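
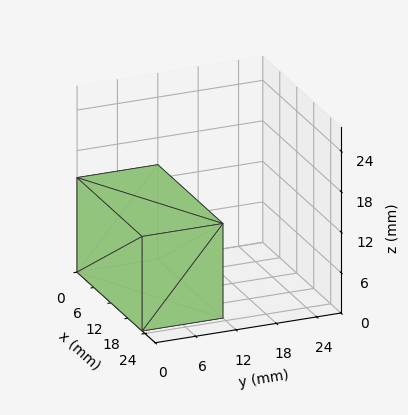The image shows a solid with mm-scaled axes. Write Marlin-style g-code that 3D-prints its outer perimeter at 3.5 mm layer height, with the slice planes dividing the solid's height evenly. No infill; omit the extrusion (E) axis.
Reading the render: the shape is a rectangular box, roughly 23 × 12 mm footprint and 14 mm tall (dimensions read to the nearest mm from the axis ticks). For the g-code, the solid's height is divided into equal slices at the stated Δz and each level perimeter traced with G1 moves after a G0 lift.

; perimeter-only toolpath
G21 ; units = mm
G90 ; absolute positioning
G28 ; home
; layer 1
G0 Z3.5
G0 X0.0 Y0.0
G1 X23.0 Y0.0
G1 X23.0 Y12.0
G1 X0.0 Y12.0
G1 X0.0 Y0.0
; layer 2
G0 Z7.0
G0 X0.0 Y0.0
G1 X23.0 Y0.0
G1 X23.0 Y12.0
G1 X0.0 Y12.0
G1 X0.0 Y0.0
; layer 3
G0 Z10.5
G0 X0.0 Y0.0
G1 X23.0 Y0.0
G1 X23.0 Y12.0
G1 X0.0 Y12.0
G1 X0.0 Y0.0
; layer 4
G0 Z14.0
G0 X0.0 Y0.0
G1 X23.0 Y0.0
G1 X23.0 Y12.0
G1 X0.0 Y12.0
G1 X0.0 Y0.0
M2 ; end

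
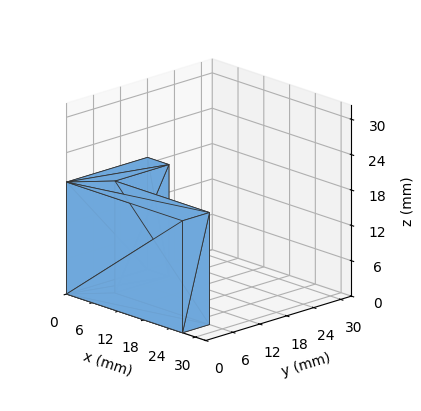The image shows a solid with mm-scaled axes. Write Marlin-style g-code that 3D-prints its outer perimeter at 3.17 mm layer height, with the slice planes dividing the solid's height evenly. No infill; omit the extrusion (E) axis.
Reading the render: the shape is an L-shaped prism: outer 27 × 18 mm, arm thicknesses ≈ 6 mm (horizontal) and 5 mm (vertical), extruded 19 mm in z (dimensions read to the nearest mm from the axis ticks). For the g-code, the solid's height is divided into equal slices at the stated Δz and each level perimeter traced with G1 moves after a G0 lift.

; perimeter-only toolpath
G21 ; units = mm
G90 ; absolute positioning
G28 ; home
; layer 1
G0 Z3.17
G0 X0.00 Y0.00
G1 X27.00 Y0.00
G1 X27.00 Y6.00
G1 X5.00 Y6.00
G1 X5.00 Y18.00
G1 X0.00 Y18.00
G1 X0.00 Y0.00
; layer 2
G0 Z6.33
G0 X0.00 Y0.00
G1 X27.00 Y0.00
G1 X27.00 Y6.00
G1 X5.00 Y6.00
G1 X5.00 Y18.00
G1 X0.00 Y18.00
G1 X0.00 Y0.00
; layer 3
G0 Z9.50
G0 X0.00 Y0.00
G1 X27.00 Y0.00
G1 X27.00 Y6.00
G1 X5.00 Y6.00
G1 X5.00 Y18.00
G1 X0.00 Y18.00
G1 X0.00 Y0.00
; layer 4
G0 Z12.67
G0 X0.00 Y0.00
G1 X27.00 Y0.00
G1 X27.00 Y6.00
G1 X5.00 Y6.00
G1 X5.00 Y18.00
G1 X0.00 Y18.00
G1 X0.00 Y0.00
; layer 5
G0 Z15.83
G0 X0.00 Y0.00
G1 X27.00 Y0.00
G1 X27.00 Y6.00
G1 X5.00 Y6.00
G1 X5.00 Y18.00
G1 X0.00 Y18.00
G1 X0.00 Y0.00
; layer 6
G0 Z19.00
G0 X0.00 Y0.00
G1 X27.00 Y0.00
G1 X27.00 Y6.00
G1 X5.00 Y6.00
G1 X5.00 Y18.00
G1 X0.00 Y18.00
G1 X0.00 Y0.00
M2 ; end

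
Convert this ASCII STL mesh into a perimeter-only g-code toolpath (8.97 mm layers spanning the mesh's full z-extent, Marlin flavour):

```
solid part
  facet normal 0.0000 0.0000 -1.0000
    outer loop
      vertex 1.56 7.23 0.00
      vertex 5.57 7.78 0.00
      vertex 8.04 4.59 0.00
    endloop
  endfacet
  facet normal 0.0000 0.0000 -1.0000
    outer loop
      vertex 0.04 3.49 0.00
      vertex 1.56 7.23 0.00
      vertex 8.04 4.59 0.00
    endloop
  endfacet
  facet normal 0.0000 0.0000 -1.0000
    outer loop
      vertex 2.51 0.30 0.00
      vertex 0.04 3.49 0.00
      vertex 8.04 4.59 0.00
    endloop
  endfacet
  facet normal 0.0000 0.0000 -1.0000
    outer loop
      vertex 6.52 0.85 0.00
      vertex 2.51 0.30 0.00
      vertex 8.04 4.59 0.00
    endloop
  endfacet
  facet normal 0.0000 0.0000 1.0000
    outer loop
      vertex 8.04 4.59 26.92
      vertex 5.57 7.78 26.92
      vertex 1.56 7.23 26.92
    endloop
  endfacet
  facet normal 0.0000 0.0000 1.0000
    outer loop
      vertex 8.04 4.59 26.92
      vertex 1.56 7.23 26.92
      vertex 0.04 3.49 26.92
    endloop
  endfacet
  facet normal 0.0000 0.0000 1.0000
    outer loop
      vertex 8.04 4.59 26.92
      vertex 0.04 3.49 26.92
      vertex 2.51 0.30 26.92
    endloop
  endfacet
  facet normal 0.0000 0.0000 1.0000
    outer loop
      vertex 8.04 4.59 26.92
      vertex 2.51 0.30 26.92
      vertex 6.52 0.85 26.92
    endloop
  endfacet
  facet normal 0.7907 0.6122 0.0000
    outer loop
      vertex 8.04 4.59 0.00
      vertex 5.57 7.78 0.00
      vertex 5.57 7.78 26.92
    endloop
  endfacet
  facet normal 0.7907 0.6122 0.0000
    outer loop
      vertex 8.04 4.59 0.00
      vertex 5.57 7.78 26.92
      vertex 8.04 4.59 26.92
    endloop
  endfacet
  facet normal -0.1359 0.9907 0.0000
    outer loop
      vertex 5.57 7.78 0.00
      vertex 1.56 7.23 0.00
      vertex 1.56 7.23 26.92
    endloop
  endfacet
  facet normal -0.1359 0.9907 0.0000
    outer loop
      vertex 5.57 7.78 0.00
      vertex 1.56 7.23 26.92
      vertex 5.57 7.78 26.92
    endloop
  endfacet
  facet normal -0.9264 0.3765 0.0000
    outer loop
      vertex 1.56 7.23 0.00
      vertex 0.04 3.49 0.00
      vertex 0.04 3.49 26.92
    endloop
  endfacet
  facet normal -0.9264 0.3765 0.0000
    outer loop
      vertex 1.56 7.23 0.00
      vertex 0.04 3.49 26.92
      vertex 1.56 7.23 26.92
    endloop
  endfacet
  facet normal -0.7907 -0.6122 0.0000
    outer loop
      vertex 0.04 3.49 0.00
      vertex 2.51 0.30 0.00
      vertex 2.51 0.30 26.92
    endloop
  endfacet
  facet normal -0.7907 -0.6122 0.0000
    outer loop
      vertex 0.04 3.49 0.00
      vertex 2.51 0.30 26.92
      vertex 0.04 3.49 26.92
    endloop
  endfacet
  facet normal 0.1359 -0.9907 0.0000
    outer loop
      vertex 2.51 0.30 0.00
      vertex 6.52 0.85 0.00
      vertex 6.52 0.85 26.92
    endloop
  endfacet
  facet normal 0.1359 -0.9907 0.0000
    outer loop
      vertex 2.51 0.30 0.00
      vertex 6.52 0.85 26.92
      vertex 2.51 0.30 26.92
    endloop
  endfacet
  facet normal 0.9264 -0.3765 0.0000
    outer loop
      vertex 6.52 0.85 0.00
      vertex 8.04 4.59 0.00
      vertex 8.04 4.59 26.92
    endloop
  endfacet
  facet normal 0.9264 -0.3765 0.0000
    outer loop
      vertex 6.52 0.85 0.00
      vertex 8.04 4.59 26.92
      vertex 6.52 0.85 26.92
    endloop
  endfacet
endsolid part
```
; perimeter-only toolpath
G21 ; units = mm
G90 ; absolute positioning
G28 ; home
; layer 1
G0 Z8.97
G0 X8.04 Y4.59
G1 X5.57 Y7.78
G1 X1.56 Y7.23
G1 X0.04 Y3.49
G1 X2.51 Y0.30
G1 X6.52 Y0.85
G1 X8.04 Y4.59
; layer 2
G0 Z17.95
G0 X8.04 Y4.59
G1 X5.57 Y7.78
G1 X1.56 Y7.23
G1 X0.04 Y3.49
G1 X2.51 Y0.30
G1 X6.52 Y0.85
G1 X8.04 Y4.59
; layer 3
G0 Z26.92
G0 X8.04 Y4.59
G1 X5.57 Y7.78
G1 X1.56 Y7.23
G1 X0.04 Y3.49
G1 X2.51 Y0.30
G1 X6.52 Y0.85
G1 X8.04 Y4.59
M2 ; end

The solid is a regular 6-sided prism (a cylinder approximated with 6 flat sides), circumscribed radius ≈ 4.04 mm, height ≈ 26.9 mm. Slicing at Δz = 8.97 mm — 3 equal slices spanning the solid's height, so layer i sits at z = i·h/3 — gives 3 non-empty perimeters. Each is a 6-segment closed polygon; G0 lifts to the layer z and rapids to the start vertex, then G1 traces the edges.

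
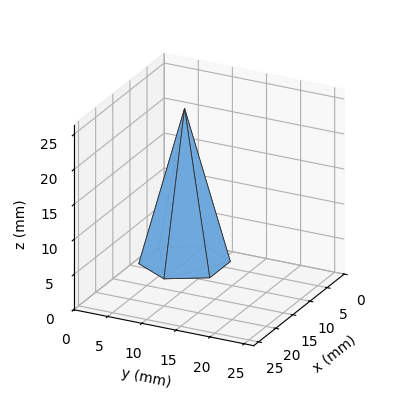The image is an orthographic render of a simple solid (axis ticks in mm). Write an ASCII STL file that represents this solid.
Reading the render: the shape is a regular 6-sided pyramid, base circumscribed radius ≈ 6 mm, apex at z ≈ 22 mm (dimensions read to the nearest mm from the axis ticks). For the STL, each face is triangulated and given an outward normal.

solid part
  facet normal 0.0000 0.0000 -1.0000
    outer loop
      vertex 3.00 11.20 0.00
      vertex 9.00 11.20 0.00
      vertex 12.00 6.00 0.00
    endloop
  endfacet
  facet normal 0.0000 0.0000 -1.0000
    outer loop
      vertex 0.00 6.00 0.00
      vertex 3.00 11.20 0.00
      vertex 12.00 6.00 0.00
    endloop
  endfacet
  facet normal 0.0000 0.0000 -1.0000
    outer loop
      vertex 3.00 0.80 0.00
      vertex 0.00 6.00 0.00
      vertex 12.00 6.00 0.00
    endloop
  endfacet
  facet normal 0.0000 0.0000 -1.0000
    outer loop
      vertex 9.00 0.80 0.00
      vertex 3.00 0.80 0.00
      vertex 12.00 6.00 0.00
    endloop
  endfacet
  facet normal 0.8430 0.4863 0.2299
    outer loop
      vertex 12.00 6.00 0.00
      vertex 9.00 11.20 0.00
      vertex 6.00 6.00 22.00
    endloop
  endfacet
  facet normal 0.0000 0.9732 0.2300
    outer loop
      vertex 9.00 11.20 0.00
      vertex 3.00 11.20 0.00
      vertex 6.00 6.00 22.00
    endloop
  endfacet
  facet normal -0.8430 0.4863 0.2299
    outer loop
      vertex 3.00 11.20 0.00
      vertex 0.00 6.00 0.00
      vertex 6.00 6.00 22.00
    endloop
  endfacet
  facet normal -0.8430 -0.4863 0.2299
    outer loop
      vertex 0.00 6.00 0.00
      vertex 3.00 0.80 0.00
      vertex 6.00 6.00 22.00
    endloop
  endfacet
  facet normal 0.0000 -0.9732 0.2300
    outer loop
      vertex 3.00 0.80 0.00
      vertex 9.00 0.80 0.00
      vertex 6.00 6.00 22.00
    endloop
  endfacet
  facet normal 0.8430 -0.4863 0.2299
    outer loop
      vertex 9.00 0.80 0.00
      vertex 12.00 6.00 0.00
      vertex 6.00 6.00 22.00
    endloop
  endfacet
endsolid part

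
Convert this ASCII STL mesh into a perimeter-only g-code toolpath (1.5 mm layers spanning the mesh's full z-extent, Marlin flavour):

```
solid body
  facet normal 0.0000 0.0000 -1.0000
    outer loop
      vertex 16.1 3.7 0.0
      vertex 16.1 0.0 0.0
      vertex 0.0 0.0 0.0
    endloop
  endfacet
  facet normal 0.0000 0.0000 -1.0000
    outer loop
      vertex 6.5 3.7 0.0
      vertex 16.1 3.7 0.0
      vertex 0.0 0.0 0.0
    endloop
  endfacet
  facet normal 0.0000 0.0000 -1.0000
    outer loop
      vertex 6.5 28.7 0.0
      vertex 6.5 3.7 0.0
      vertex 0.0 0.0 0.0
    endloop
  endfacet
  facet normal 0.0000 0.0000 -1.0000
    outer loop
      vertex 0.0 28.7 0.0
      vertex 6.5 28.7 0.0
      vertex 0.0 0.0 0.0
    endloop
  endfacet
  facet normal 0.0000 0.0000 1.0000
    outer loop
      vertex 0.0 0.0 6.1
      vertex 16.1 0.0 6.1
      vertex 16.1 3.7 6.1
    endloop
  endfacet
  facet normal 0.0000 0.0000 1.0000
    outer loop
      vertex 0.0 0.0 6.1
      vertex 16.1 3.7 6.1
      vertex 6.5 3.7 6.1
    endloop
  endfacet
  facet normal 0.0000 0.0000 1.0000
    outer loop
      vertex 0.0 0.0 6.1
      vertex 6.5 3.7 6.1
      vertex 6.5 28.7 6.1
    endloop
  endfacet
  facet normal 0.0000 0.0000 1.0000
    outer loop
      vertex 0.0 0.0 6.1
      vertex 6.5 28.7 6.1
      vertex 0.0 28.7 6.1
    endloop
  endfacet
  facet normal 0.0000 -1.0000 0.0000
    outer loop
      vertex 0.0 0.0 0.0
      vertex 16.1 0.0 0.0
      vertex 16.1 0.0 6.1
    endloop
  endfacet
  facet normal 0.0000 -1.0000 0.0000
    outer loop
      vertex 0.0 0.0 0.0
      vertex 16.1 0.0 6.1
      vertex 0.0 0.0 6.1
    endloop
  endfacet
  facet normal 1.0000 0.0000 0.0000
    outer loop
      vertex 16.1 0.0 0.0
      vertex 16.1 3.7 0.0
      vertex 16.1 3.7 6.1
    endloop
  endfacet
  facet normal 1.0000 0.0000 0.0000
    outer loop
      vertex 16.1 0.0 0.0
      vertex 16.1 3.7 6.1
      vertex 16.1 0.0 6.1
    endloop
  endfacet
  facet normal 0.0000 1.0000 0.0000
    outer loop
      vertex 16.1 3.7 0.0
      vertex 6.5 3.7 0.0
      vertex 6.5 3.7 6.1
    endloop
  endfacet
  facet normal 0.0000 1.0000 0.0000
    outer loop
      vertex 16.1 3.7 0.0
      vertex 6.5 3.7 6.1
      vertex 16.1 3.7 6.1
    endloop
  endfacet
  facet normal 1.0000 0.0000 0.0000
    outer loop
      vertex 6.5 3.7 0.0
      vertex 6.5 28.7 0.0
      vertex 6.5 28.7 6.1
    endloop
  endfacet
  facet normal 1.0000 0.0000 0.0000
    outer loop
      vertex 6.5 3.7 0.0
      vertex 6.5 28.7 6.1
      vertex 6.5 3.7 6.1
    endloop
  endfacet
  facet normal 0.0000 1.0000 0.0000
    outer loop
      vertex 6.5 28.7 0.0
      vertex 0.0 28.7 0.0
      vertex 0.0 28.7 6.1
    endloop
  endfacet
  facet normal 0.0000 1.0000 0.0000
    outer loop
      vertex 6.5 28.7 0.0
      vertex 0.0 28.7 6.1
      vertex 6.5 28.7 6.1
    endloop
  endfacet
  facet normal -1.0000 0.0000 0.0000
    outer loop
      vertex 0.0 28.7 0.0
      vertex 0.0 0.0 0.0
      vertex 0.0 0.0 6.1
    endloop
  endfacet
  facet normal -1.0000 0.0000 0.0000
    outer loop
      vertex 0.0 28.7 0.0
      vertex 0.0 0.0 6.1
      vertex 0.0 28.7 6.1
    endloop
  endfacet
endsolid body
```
; perimeter-only toolpath
G21 ; units = mm
G90 ; absolute positioning
G28 ; home
; layer 1
G0 Z1.5
G0 X0.0 Y0.0
G1 X16.1 Y0.0
G1 X16.1 Y3.7
G1 X6.5 Y3.7
G1 X6.5 Y28.7
G1 X0.0 Y28.7
G1 X0.0 Y0.0
; layer 2
G0 Z3.0
G0 X0.0 Y0.0
G1 X16.1 Y0.0
G1 X16.1 Y3.7
G1 X6.5 Y3.7
G1 X6.5 Y28.7
G1 X0.0 Y28.7
G1 X0.0 Y0.0
; layer 3
G0 Z4.6
G0 X0.0 Y0.0
G1 X16.1 Y0.0
G1 X16.1 Y3.7
G1 X6.5 Y3.7
G1 X6.5 Y28.7
G1 X0.0 Y28.7
G1 X0.0 Y0.0
; layer 4
G0 Z6.1
G0 X0.0 Y0.0
G1 X16.1 Y0.0
G1 X16.1 Y3.7
G1 X6.5 Y3.7
G1 X6.5 Y28.7
G1 X0.0 Y28.7
G1 X0.0 Y0.0
M2 ; end

The solid is an L-shaped prism: outer 16.1 × 28.7 mm, arm thicknesses ≈ 3.7 mm (horizontal) and 6.5 mm (vertical), extruded 6.1 mm in z. Slicing at Δz = 1.5 mm — 4 equal slices spanning the solid's height, so layer i sits at z = i·h/4 — gives 4 non-empty perimeters. Each is a 6-segment closed polygon; G0 lifts to the layer z and rapids to the start vertex, then G1 traces the edges.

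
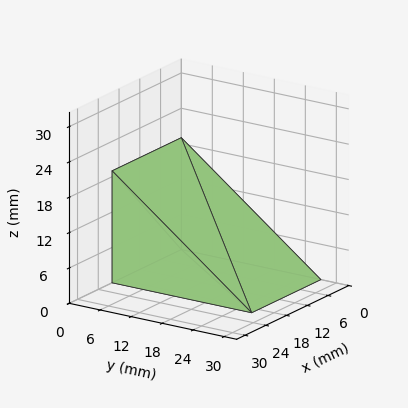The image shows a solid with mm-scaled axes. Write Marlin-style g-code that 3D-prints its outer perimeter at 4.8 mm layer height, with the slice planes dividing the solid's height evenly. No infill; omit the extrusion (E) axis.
Reading the render: the shape is a wedge (ramp): 20 × 27 mm base, rising to 19 mm along the y=0 edge and sloping linearly to z=0 at y=27 (dimensions read to the nearest mm from the axis ticks). For the g-code, the solid's height is divided into equal slices at the stated Δz and each level perimeter traced with G1 moves after a G0 lift.

; perimeter-only toolpath
G21 ; units = mm
G90 ; absolute positioning
G28 ; home
; layer 1
G0 Z4.8
G0 X0.0 Y0.0
G1 X20.0 Y0.0
G1 X20.0 Y20.2
G1 X0.0 Y20.2
G1 X0.0 Y0.0
; layer 2
G0 Z9.5
G0 X0.0 Y0.0
G1 X20.0 Y0.0
G1 X20.0 Y13.5
G1 X0.0 Y13.5
G1 X0.0 Y0.0
; layer 3
G0 Z14.2
G0 X0.0 Y0.0
G1 X20.0 Y0.0
G1 X20.0 Y6.8
G1 X0.0 Y6.8
G1 X0.0 Y0.0
M2 ; end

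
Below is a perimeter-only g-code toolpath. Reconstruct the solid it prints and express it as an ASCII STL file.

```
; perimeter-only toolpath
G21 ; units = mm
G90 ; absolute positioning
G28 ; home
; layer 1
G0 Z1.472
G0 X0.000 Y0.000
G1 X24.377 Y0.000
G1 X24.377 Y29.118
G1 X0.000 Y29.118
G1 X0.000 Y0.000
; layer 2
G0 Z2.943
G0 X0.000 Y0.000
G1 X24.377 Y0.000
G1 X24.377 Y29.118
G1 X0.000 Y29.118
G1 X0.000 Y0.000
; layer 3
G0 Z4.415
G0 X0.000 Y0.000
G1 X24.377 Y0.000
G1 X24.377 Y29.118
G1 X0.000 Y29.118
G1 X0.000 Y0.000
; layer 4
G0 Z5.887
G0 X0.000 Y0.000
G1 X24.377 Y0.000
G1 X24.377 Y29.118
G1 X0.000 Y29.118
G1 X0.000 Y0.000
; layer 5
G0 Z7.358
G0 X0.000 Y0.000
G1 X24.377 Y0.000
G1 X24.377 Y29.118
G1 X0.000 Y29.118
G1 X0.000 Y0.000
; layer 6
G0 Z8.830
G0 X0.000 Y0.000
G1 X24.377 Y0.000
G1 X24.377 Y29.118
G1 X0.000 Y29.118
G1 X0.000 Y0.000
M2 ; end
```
solid part
  facet normal 0.0000 0.0000 -1.0000
    outer loop
      vertex 24.377 29.118 0.000
      vertex 24.377 0.000 0.000
      vertex 0.000 0.000 0.000
    endloop
  endfacet
  facet normal 0.0000 0.0000 -1.0000
    outer loop
      vertex 0.000 29.118 0.000
      vertex 24.377 29.118 0.000
      vertex 0.000 0.000 0.000
    endloop
  endfacet
  facet normal 0.0000 0.0000 1.0000
    outer loop
      vertex 0.000 0.000 8.830
      vertex 24.377 0.000 8.830
      vertex 24.377 29.118 8.830
    endloop
  endfacet
  facet normal 0.0000 0.0000 1.0000
    outer loop
      vertex 0.000 0.000 8.830
      vertex 24.377 29.118 8.830
      vertex 0.000 29.118 8.830
    endloop
  endfacet
  facet normal 0.0000 -1.0000 0.0000
    outer loop
      vertex 0.000 0.000 0.000
      vertex 24.377 0.000 0.000
      vertex 24.377 0.000 8.830
    endloop
  endfacet
  facet normal 0.0000 -1.0000 0.0000
    outer loop
      vertex 0.000 0.000 0.000
      vertex 24.377 0.000 8.830
      vertex 0.000 0.000 8.830
    endloop
  endfacet
  facet normal 0.0000 1.0000 0.0000
    outer loop
      vertex 24.377 29.118 8.830
      vertex 24.377 29.118 0.000
      vertex 0.000 29.118 0.000
    endloop
  endfacet
  facet normal 0.0000 1.0000 0.0000
    outer loop
      vertex 0.000 29.118 8.830
      vertex 24.377 29.118 8.830
      vertex 0.000 29.118 0.000
    endloop
  endfacet
  facet normal -1.0000 0.0000 0.0000
    outer loop
      vertex 0.000 29.118 8.830
      vertex 0.000 29.118 0.000
      vertex 0.000 0.000 0.000
    endloop
  endfacet
  facet normal -1.0000 0.0000 0.0000
    outer loop
      vertex 0.000 0.000 8.830
      vertex 0.000 29.118 8.830
      vertex 0.000 0.000 0.000
    endloop
  endfacet
  facet normal 1.0000 0.0000 0.0000
    outer loop
      vertex 24.377 0.000 0.000
      vertex 24.377 29.118 0.000
      vertex 24.377 29.118 8.830
    endloop
  endfacet
  facet normal 1.0000 0.0000 0.0000
    outer loop
      vertex 24.377 0.000 0.000
      vertex 24.377 29.118 8.830
      vertex 24.377 0.000 8.830
    endloop
  endfacet
endsolid part

The G0 Z moves step by Δz≈1.472 mm. Every layer's G1 loop is the same polygon, so the solid is a straight extrusion of it from z=0 to z≈8.83. Closing with flat bottom and top caps and triangulating gives 12 facets — a rectangular box, roughly 24.4 × 29.1 mm footprint and 8.83 mm tall.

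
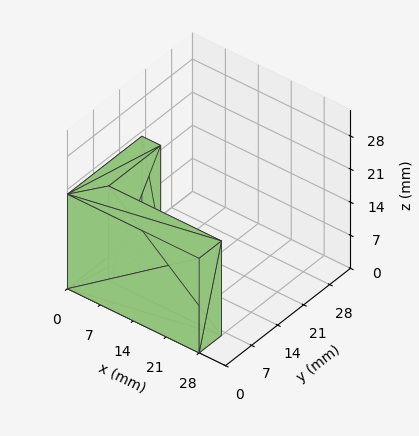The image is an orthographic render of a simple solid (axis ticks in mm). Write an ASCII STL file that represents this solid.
Reading the render: the shape is an L-shaped prism: outer 28 × 20 mm, arm thicknesses ≈ 6 mm (horizontal) and 4 mm (vertical), extruded 20 mm in z (dimensions read to the nearest mm from the axis ticks). For the STL, each face is triangulated and given an outward normal.

solid part
  facet normal 0.0000 0.0000 -1.0000
    outer loop
      vertex 28.000 6.000 0.000
      vertex 28.000 0.000 0.000
      vertex 0.000 0.000 0.000
    endloop
  endfacet
  facet normal 0.0000 0.0000 -1.0000
    outer loop
      vertex 4.000 6.000 0.000
      vertex 28.000 6.000 0.000
      vertex 0.000 0.000 0.000
    endloop
  endfacet
  facet normal 0.0000 0.0000 -1.0000
    outer loop
      vertex 4.000 20.000 0.000
      vertex 4.000 6.000 0.000
      vertex 0.000 0.000 0.000
    endloop
  endfacet
  facet normal 0.0000 0.0000 -1.0000
    outer loop
      vertex 0.000 20.000 0.000
      vertex 4.000 20.000 0.000
      vertex 0.000 0.000 0.000
    endloop
  endfacet
  facet normal 0.0000 0.0000 1.0000
    outer loop
      vertex 0.000 0.000 20.000
      vertex 28.000 0.000 20.000
      vertex 28.000 6.000 20.000
    endloop
  endfacet
  facet normal 0.0000 0.0000 1.0000
    outer loop
      vertex 0.000 0.000 20.000
      vertex 28.000 6.000 20.000
      vertex 4.000 6.000 20.000
    endloop
  endfacet
  facet normal 0.0000 0.0000 1.0000
    outer loop
      vertex 0.000 0.000 20.000
      vertex 4.000 6.000 20.000
      vertex 4.000 20.000 20.000
    endloop
  endfacet
  facet normal 0.0000 0.0000 1.0000
    outer loop
      vertex 0.000 0.000 20.000
      vertex 4.000 20.000 20.000
      vertex 0.000 20.000 20.000
    endloop
  endfacet
  facet normal 0.0000 -1.0000 0.0000
    outer loop
      vertex 0.000 0.000 0.000
      vertex 28.000 0.000 0.000
      vertex 28.000 0.000 20.000
    endloop
  endfacet
  facet normal 0.0000 -1.0000 0.0000
    outer loop
      vertex 0.000 0.000 0.000
      vertex 28.000 0.000 20.000
      vertex 0.000 0.000 20.000
    endloop
  endfacet
  facet normal 1.0000 0.0000 0.0000
    outer loop
      vertex 28.000 0.000 0.000
      vertex 28.000 6.000 0.000
      vertex 28.000 6.000 20.000
    endloop
  endfacet
  facet normal 1.0000 0.0000 0.0000
    outer loop
      vertex 28.000 0.000 0.000
      vertex 28.000 6.000 20.000
      vertex 28.000 0.000 20.000
    endloop
  endfacet
  facet normal 0.0000 1.0000 0.0000
    outer loop
      vertex 28.000 6.000 0.000
      vertex 4.000 6.000 0.000
      vertex 4.000 6.000 20.000
    endloop
  endfacet
  facet normal 0.0000 1.0000 0.0000
    outer loop
      vertex 28.000 6.000 0.000
      vertex 4.000 6.000 20.000
      vertex 28.000 6.000 20.000
    endloop
  endfacet
  facet normal 1.0000 0.0000 0.0000
    outer loop
      vertex 4.000 6.000 0.000
      vertex 4.000 20.000 0.000
      vertex 4.000 20.000 20.000
    endloop
  endfacet
  facet normal 1.0000 0.0000 0.0000
    outer loop
      vertex 4.000 6.000 0.000
      vertex 4.000 20.000 20.000
      vertex 4.000 6.000 20.000
    endloop
  endfacet
  facet normal 0.0000 1.0000 0.0000
    outer loop
      vertex 4.000 20.000 0.000
      vertex 0.000 20.000 0.000
      vertex 0.000 20.000 20.000
    endloop
  endfacet
  facet normal 0.0000 1.0000 0.0000
    outer loop
      vertex 4.000 20.000 0.000
      vertex 0.000 20.000 20.000
      vertex 4.000 20.000 20.000
    endloop
  endfacet
  facet normal -1.0000 0.0000 0.0000
    outer loop
      vertex 0.000 20.000 0.000
      vertex 0.000 0.000 0.000
      vertex 0.000 0.000 20.000
    endloop
  endfacet
  facet normal -1.0000 0.0000 0.0000
    outer loop
      vertex 0.000 20.000 0.000
      vertex 0.000 0.000 20.000
      vertex 0.000 20.000 20.000
    endloop
  endfacet
endsolid part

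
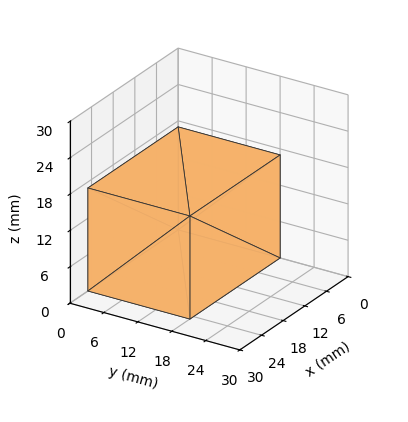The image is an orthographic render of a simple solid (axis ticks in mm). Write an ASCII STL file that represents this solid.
Reading the render: the shape is a rectangular box, roughly 25 × 18 mm footprint and 17 mm tall (dimensions read to the nearest mm from the axis ticks). For the STL, each face is triangulated and given an outward normal.

solid part
  facet normal 0.0000 0.0000 -1.0000
    outer loop
      vertex 25.0 18.0 0.0
      vertex 25.0 0.0 0.0
      vertex 0.0 0.0 0.0
    endloop
  endfacet
  facet normal 0.0000 0.0000 -1.0000
    outer loop
      vertex 0.0 18.0 0.0
      vertex 25.0 18.0 0.0
      vertex 0.0 0.0 0.0
    endloop
  endfacet
  facet normal 0.0000 0.0000 1.0000
    outer loop
      vertex 0.0 0.0 17.0
      vertex 25.0 0.0 17.0
      vertex 25.0 18.0 17.0
    endloop
  endfacet
  facet normal 0.0000 0.0000 1.0000
    outer loop
      vertex 0.0 0.0 17.0
      vertex 25.0 18.0 17.0
      vertex 0.0 18.0 17.0
    endloop
  endfacet
  facet normal 0.0000 -1.0000 0.0000
    outer loop
      vertex 0.0 0.0 0.0
      vertex 25.0 0.0 0.0
      vertex 25.0 0.0 17.0
    endloop
  endfacet
  facet normal 0.0000 -1.0000 0.0000
    outer loop
      vertex 0.0 0.0 0.0
      vertex 25.0 0.0 17.0
      vertex 0.0 0.0 17.0
    endloop
  endfacet
  facet normal 0.0000 1.0000 0.0000
    outer loop
      vertex 25.0 18.0 17.0
      vertex 25.0 18.0 0.0
      vertex 0.0 18.0 0.0
    endloop
  endfacet
  facet normal 0.0000 1.0000 0.0000
    outer loop
      vertex 0.0 18.0 17.0
      vertex 25.0 18.0 17.0
      vertex 0.0 18.0 0.0
    endloop
  endfacet
  facet normal -1.0000 0.0000 0.0000
    outer loop
      vertex 0.0 18.0 17.0
      vertex 0.0 18.0 0.0
      vertex 0.0 0.0 0.0
    endloop
  endfacet
  facet normal -1.0000 0.0000 0.0000
    outer loop
      vertex 0.0 0.0 17.0
      vertex 0.0 18.0 17.0
      vertex 0.0 0.0 0.0
    endloop
  endfacet
  facet normal 1.0000 0.0000 0.0000
    outer loop
      vertex 25.0 0.0 0.0
      vertex 25.0 18.0 0.0
      vertex 25.0 18.0 17.0
    endloop
  endfacet
  facet normal 1.0000 0.0000 0.0000
    outer loop
      vertex 25.0 0.0 0.0
      vertex 25.0 18.0 17.0
      vertex 25.0 0.0 17.0
    endloop
  endfacet
endsolid part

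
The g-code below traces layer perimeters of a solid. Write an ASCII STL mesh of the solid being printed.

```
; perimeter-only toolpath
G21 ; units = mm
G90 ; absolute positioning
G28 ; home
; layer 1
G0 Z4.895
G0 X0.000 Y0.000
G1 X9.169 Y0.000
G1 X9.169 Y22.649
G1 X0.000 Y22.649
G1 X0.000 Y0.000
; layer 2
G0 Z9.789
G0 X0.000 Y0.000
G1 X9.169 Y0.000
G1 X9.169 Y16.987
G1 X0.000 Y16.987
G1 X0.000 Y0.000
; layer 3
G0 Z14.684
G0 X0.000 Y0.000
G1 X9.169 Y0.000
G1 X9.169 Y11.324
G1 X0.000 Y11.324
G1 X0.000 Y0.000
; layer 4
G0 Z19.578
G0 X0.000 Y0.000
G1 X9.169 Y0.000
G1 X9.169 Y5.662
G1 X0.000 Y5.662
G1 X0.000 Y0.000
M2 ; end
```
solid part
  facet normal 0.0000 0.0000 -1.0000
    outer loop
      vertex 9.169 28.311 0.000
      vertex 9.169 0.000 0.000
      vertex 0.000 0.000 0.000
    endloop
  endfacet
  facet normal 0.0000 0.0000 -1.0000
    outer loop
      vertex 0.000 28.311 0.000
      vertex 9.169 28.311 0.000
      vertex 0.000 0.000 0.000
    endloop
  endfacet
  facet normal 0.0000 -1.0000 0.0000
    outer loop
      vertex 0.000 0.000 0.000
      vertex 9.169 0.000 0.000
      vertex 9.169 0.000 24.473
    endloop
  endfacet
  facet normal 0.0000 -1.0000 0.0000
    outer loop
      vertex 0.000 0.000 0.000
      vertex 9.169 0.000 24.473
      vertex 0.000 0.000 24.473
    endloop
  endfacet
  facet normal 0.0000 0.6540 0.7565
    outer loop
      vertex 0.000 0.000 24.473
      vertex 9.169 0.000 24.473
      vertex 9.169 28.311 0.000
    endloop
  endfacet
  facet normal 0.0000 0.6540 0.7565
    outer loop
      vertex 0.000 0.000 24.473
      vertex 9.169 28.311 0.000
      vertex 0.000 28.311 0.000
    endloop
  endfacet
  facet normal -1.0000 0.0000 0.0000
    outer loop
      vertex 0.000 0.000 24.473
      vertex 0.000 28.311 0.000
      vertex 0.000 0.000 0.000
    endloop
  endfacet
  facet normal 1.0000 0.0000 0.0000
    outer loop
      vertex 9.169 0.000 0.000
      vertex 9.169 28.311 0.000
      vertex 9.169 0.000 24.473
    endloop
  endfacet
endsolid part

The G0 Z moves step by Δz≈4.895 mm. The G1 loops shrink linearly with z, so the solid tapers from its base footprint up to z≈24.5. Closing with a flat bottom cap and the tapered top and triangulating gives 8 facets — a wedge (ramp): 9.17 × 28.3 mm base, rising to 24.5 mm along the y=0 edge and sloping linearly to z=0 at y=28.3.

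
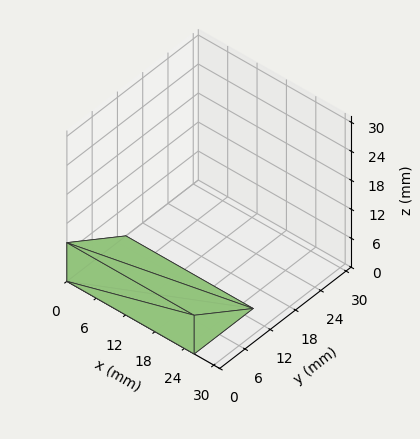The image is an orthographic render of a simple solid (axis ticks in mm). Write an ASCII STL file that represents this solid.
Reading the render: the shape is a wedge (ramp): 26 × 14 mm base, rising to 8 mm along the y=0 edge and sloping linearly to z=0 at y=14 (dimensions read to the nearest mm from the axis ticks). For the STL, each face is triangulated and given an outward normal.

solid part
  facet normal 0.0000 0.0000 -1.0000
    outer loop
      vertex 26.000 14.000 0.000
      vertex 26.000 0.000 0.000
      vertex 0.000 0.000 0.000
    endloop
  endfacet
  facet normal 0.0000 0.0000 -1.0000
    outer loop
      vertex 0.000 14.000 0.000
      vertex 26.000 14.000 0.000
      vertex 0.000 0.000 0.000
    endloop
  endfacet
  facet normal 0.0000 -1.0000 0.0000
    outer loop
      vertex 0.000 0.000 0.000
      vertex 26.000 0.000 0.000
      vertex 26.000 0.000 8.000
    endloop
  endfacet
  facet normal 0.0000 -1.0000 0.0000
    outer loop
      vertex 0.000 0.000 0.000
      vertex 26.000 0.000 8.000
      vertex 0.000 0.000 8.000
    endloop
  endfacet
  facet normal 0.0000 0.4961 0.8682
    outer loop
      vertex 0.000 0.000 8.000
      vertex 26.000 0.000 8.000
      vertex 26.000 14.000 0.000
    endloop
  endfacet
  facet normal 0.0000 0.4961 0.8682
    outer loop
      vertex 0.000 0.000 8.000
      vertex 26.000 14.000 0.000
      vertex 0.000 14.000 0.000
    endloop
  endfacet
  facet normal -1.0000 0.0000 0.0000
    outer loop
      vertex 0.000 0.000 8.000
      vertex 0.000 14.000 0.000
      vertex 0.000 0.000 0.000
    endloop
  endfacet
  facet normal 1.0000 0.0000 0.0000
    outer loop
      vertex 26.000 0.000 0.000
      vertex 26.000 14.000 0.000
      vertex 26.000 0.000 8.000
    endloop
  endfacet
endsolid part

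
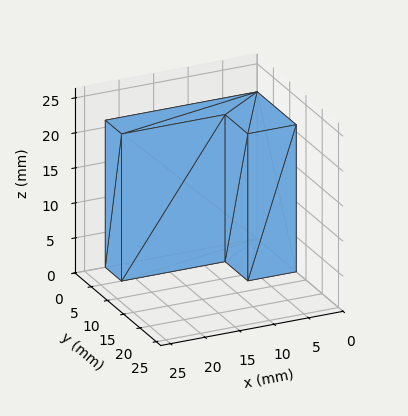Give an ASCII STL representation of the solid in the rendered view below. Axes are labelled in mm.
Reading the render: the shape is an L-shaped prism: outer 22 × 12 mm, arm thicknesses ≈ 5 mm (horizontal) and 7 mm (vertical), extruded 21 mm in z (dimensions read to the nearest mm from the axis ticks). For the STL, each face is triangulated and given an outward normal.

solid part
  facet normal 0.0000 0.0000 -1.0000
    outer loop
      vertex 22.00 5.00 0.00
      vertex 22.00 0.00 0.00
      vertex 0.00 0.00 0.00
    endloop
  endfacet
  facet normal 0.0000 0.0000 -1.0000
    outer loop
      vertex 7.00 5.00 0.00
      vertex 22.00 5.00 0.00
      vertex 0.00 0.00 0.00
    endloop
  endfacet
  facet normal 0.0000 0.0000 -1.0000
    outer loop
      vertex 7.00 12.00 0.00
      vertex 7.00 5.00 0.00
      vertex 0.00 0.00 0.00
    endloop
  endfacet
  facet normal 0.0000 0.0000 -1.0000
    outer loop
      vertex 0.00 12.00 0.00
      vertex 7.00 12.00 0.00
      vertex 0.00 0.00 0.00
    endloop
  endfacet
  facet normal 0.0000 0.0000 1.0000
    outer loop
      vertex 0.00 0.00 21.00
      vertex 22.00 0.00 21.00
      vertex 22.00 5.00 21.00
    endloop
  endfacet
  facet normal 0.0000 0.0000 1.0000
    outer loop
      vertex 0.00 0.00 21.00
      vertex 22.00 5.00 21.00
      vertex 7.00 5.00 21.00
    endloop
  endfacet
  facet normal 0.0000 0.0000 1.0000
    outer loop
      vertex 0.00 0.00 21.00
      vertex 7.00 5.00 21.00
      vertex 7.00 12.00 21.00
    endloop
  endfacet
  facet normal 0.0000 0.0000 1.0000
    outer loop
      vertex 0.00 0.00 21.00
      vertex 7.00 12.00 21.00
      vertex 0.00 12.00 21.00
    endloop
  endfacet
  facet normal 0.0000 -1.0000 0.0000
    outer loop
      vertex 0.00 0.00 0.00
      vertex 22.00 0.00 0.00
      vertex 22.00 0.00 21.00
    endloop
  endfacet
  facet normal 0.0000 -1.0000 0.0000
    outer loop
      vertex 0.00 0.00 0.00
      vertex 22.00 0.00 21.00
      vertex 0.00 0.00 21.00
    endloop
  endfacet
  facet normal 1.0000 0.0000 0.0000
    outer loop
      vertex 22.00 0.00 0.00
      vertex 22.00 5.00 0.00
      vertex 22.00 5.00 21.00
    endloop
  endfacet
  facet normal 1.0000 0.0000 0.0000
    outer loop
      vertex 22.00 0.00 0.00
      vertex 22.00 5.00 21.00
      vertex 22.00 0.00 21.00
    endloop
  endfacet
  facet normal 0.0000 1.0000 0.0000
    outer loop
      vertex 22.00 5.00 0.00
      vertex 7.00 5.00 0.00
      vertex 7.00 5.00 21.00
    endloop
  endfacet
  facet normal 0.0000 1.0000 0.0000
    outer loop
      vertex 22.00 5.00 0.00
      vertex 7.00 5.00 21.00
      vertex 22.00 5.00 21.00
    endloop
  endfacet
  facet normal 1.0000 0.0000 0.0000
    outer loop
      vertex 7.00 5.00 0.00
      vertex 7.00 12.00 0.00
      vertex 7.00 12.00 21.00
    endloop
  endfacet
  facet normal 1.0000 0.0000 0.0000
    outer loop
      vertex 7.00 5.00 0.00
      vertex 7.00 12.00 21.00
      vertex 7.00 5.00 21.00
    endloop
  endfacet
  facet normal 0.0000 1.0000 0.0000
    outer loop
      vertex 7.00 12.00 0.00
      vertex 0.00 12.00 0.00
      vertex 0.00 12.00 21.00
    endloop
  endfacet
  facet normal 0.0000 1.0000 0.0000
    outer loop
      vertex 7.00 12.00 0.00
      vertex 0.00 12.00 21.00
      vertex 7.00 12.00 21.00
    endloop
  endfacet
  facet normal -1.0000 0.0000 0.0000
    outer loop
      vertex 0.00 12.00 0.00
      vertex 0.00 0.00 0.00
      vertex 0.00 0.00 21.00
    endloop
  endfacet
  facet normal -1.0000 0.0000 0.0000
    outer loop
      vertex 0.00 12.00 0.00
      vertex 0.00 0.00 21.00
      vertex 0.00 12.00 21.00
    endloop
  endfacet
endsolid part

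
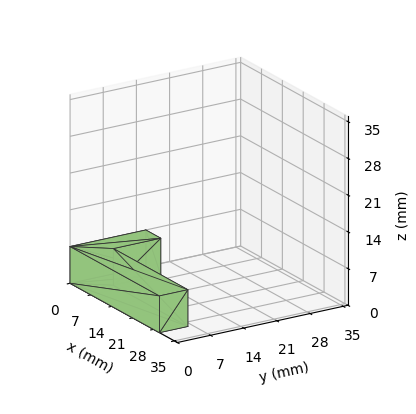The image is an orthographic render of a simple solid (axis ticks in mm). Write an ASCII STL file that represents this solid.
Reading the render: the shape is an L-shaped prism: outer 30 × 16 mm, arm thicknesses ≈ 6 mm (horizontal) and 5 mm (vertical), extruded 7 mm in z (dimensions read to the nearest mm from the axis ticks). For the STL, each face is triangulated and given an outward normal.

solid part
  facet normal 0.0000 0.0000 -1.0000
    outer loop
      vertex 30.000 6.000 0.000
      vertex 30.000 0.000 0.000
      vertex 0.000 0.000 0.000
    endloop
  endfacet
  facet normal 0.0000 0.0000 -1.0000
    outer loop
      vertex 5.000 6.000 0.000
      vertex 30.000 6.000 0.000
      vertex 0.000 0.000 0.000
    endloop
  endfacet
  facet normal 0.0000 0.0000 -1.0000
    outer loop
      vertex 5.000 16.000 0.000
      vertex 5.000 6.000 0.000
      vertex 0.000 0.000 0.000
    endloop
  endfacet
  facet normal 0.0000 0.0000 -1.0000
    outer loop
      vertex 0.000 16.000 0.000
      vertex 5.000 16.000 0.000
      vertex 0.000 0.000 0.000
    endloop
  endfacet
  facet normal 0.0000 0.0000 1.0000
    outer loop
      vertex 0.000 0.000 7.000
      vertex 30.000 0.000 7.000
      vertex 30.000 6.000 7.000
    endloop
  endfacet
  facet normal 0.0000 0.0000 1.0000
    outer loop
      vertex 0.000 0.000 7.000
      vertex 30.000 6.000 7.000
      vertex 5.000 6.000 7.000
    endloop
  endfacet
  facet normal 0.0000 0.0000 1.0000
    outer loop
      vertex 0.000 0.000 7.000
      vertex 5.000 6.000 7.000
      vertex 5.000 16.000 7.000
    endloop
  endfacet
  facet normal 0.0000 0.0000 1.0000
    outer loop
      vertex 0.000 0.000 7.000
      vertex 5.000 16.000 7.000
      vertex 0.000 16.000 7.000
    endloop
  endfacet
  facet normal 0.0000 -1.0000 0.0000
    outer loop
      vertex 0.000 0.000 0.000
      vertex 30.000 0.000 0.000
      vertex 30.000 0.000 7.000
    endloop
  endfacet
  facet normal 0.0000 -1.0000 0.0000
    outer loop
      vertex 0.000 0.000 0.000
      vertex 30.000 0.000 7.000
      vertex 0.000 0.000 7.000
    endloop
  endfacet
  facet normal 1.0000 0.0000 0.0000
    outer loop
      vertex 30.000 0.000 0.000
      vertex 30.000 6.000 0.000
      vertex 30.000 6.000 7.000
    endloop
  endfacet
  facet normal 1.0000 0.0000 0.0000
    outer loop
      vertex 30.000 0.000 0.000
      vertex 30.000 6.000 7.000
      vertex 30.000 0.000 7.000
    endloop
  endfacet
  facet normal 0.0000 1.0000 0.0000
    outer loop
      vertex 30.000 6.000 0.000
      vertex 5.000 6.000 0.000
      vertex 5.000 6.000 7.000
    endloop
  endfacet
  facet normal 0.0000 1.0000 0.0000
    outer loop
      vertex 30.000 6.000 0.000
      vertex 5.000 6.000 7.000
      vertex 30.000 6.000 7.000
    endloop
  endfacet
  facet normal 1.0000 0.0000 0.0000
    outer loop
      vertex 5.000 6.000 0.000
      vertex 5.000 16.000 0.000
      vertex 5.000 16.000 7.000
    endloop
  endfacet
  facet normal 1.0000 0.0000 0.0000
    outer loop
      vertex 5.000 6.000 0.000
      vertex 5.000 16.000 7.000
      vertex 5.000 6.000 7.000
    endloop
  endfacet
  facet normal 0.0000 1.0000 0.0000
    outer loop
      vertex 5.000 16.000 0.000
      vertex 0.000 16.000 0.000
      vertex 0.000 16.000 7.000
    endloop
  endfacet
  facet normal 0.0000 1.0000 0.0000
    outer loop
      vertex 5.000 16.000 0.000
      vertex 0.000 16.000 7.000
      vertex 5.000 16.000 7.000
    endloop
  endfacet
  facet normal -1.0000 0.0000 0.0000
    outer loop
      vertex 0.000 16.000 0.000
      vertex 0.000 0.000 0.000
      vertex 0.000 0.000 7.000
    endloop
  endfacet
  facet normal -1.0000 0.0000 0.0000
    outer loop
      vertex 0.000 16.000 0.000
      vertex 0.000 0.000 7.000
      vertex 0.000 16.000 7.000
    endloop
  endfacet
endsolid part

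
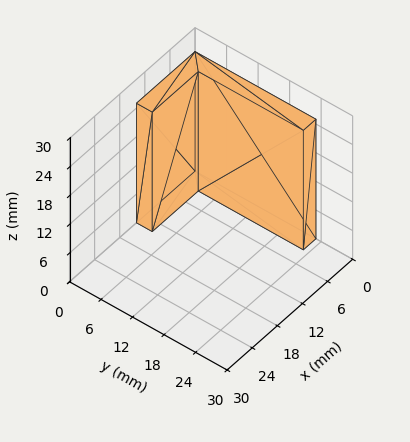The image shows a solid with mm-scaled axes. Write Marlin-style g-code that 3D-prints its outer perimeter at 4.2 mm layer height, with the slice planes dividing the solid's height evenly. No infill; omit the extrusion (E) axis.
Reading the render: the shape is an L-shaped prism: outer 14 × 23 mm, arm thicknesses ≈ 3 mm (horizontal) and 3 mm (vertical), extruded 25 mm in z (dimensions read to the nearest mm from the axis ticks). For the g-code, the solid's height is divided into equal slices at the stated Δz and each level perimeter traced with G1 moves after a G0 lift.

; perimeter-only toolpath
G21 ; units = mm
G90 ; absolute positioning
G28 ; home
; layer 1
G0 Z4.2
G0 X0.0 Y0.0
G1 X14.0 Y0.0
G1 X14.0 Y3.0
G1 X3.0 Y3.0
G1 X3.0 Y23.0
G1 X0.0 Y23.0
G1 X0.0 Y0.0
; layer 2
G0 Z8.3
G0 X0.0 Y0.0
G1 X14.0 Y0.0
G1 X14.0 Y3.0
G1 X3.0 Y3.0
G1 X3.0 Y23.0
G1 X0.0 Y23.0
G1 X0.0 Y0.0
; layer 3
G0 Z12.5
G0 X0.0 Y0.0
G1 X14.0 Y0.0
G1 X14.0 Y3.0
G1 X3.0 Y3.0
G1 X3.0 Y23.0
G1 X0.0 Y23.0
G1 X0.0 Y0.0
; layer 4
G0 Z16.7
G0 X0.0 Y0.0
G1 X14.0 Y0.0
G1 X14.0 Y3.0
G1 X3.0 Y3.0
G1 X3.0 Y23.0
G1 X0.0 Y23.0
G1 X0.0 Y0.0
; layer 5
G0 Z20.8
G0 X0.0 Y0.0
G1 X14.0 Y0.0
G1 X14.0 Y3.0
G1 X3.0 Y3.0
G1 X3.0 Y23.0
G1 X0.0 Y23.0
G1 X0.0 Y0.0
; layer 6
G0 Z25.0
G0 X0.0 Y0.0
G1 X14.0 Y0.0
G1 X14.0 Y3.0
G1 X3.0 Y3.0
G1 X3.0 Y23.0
G1 X0.0 Y23.0
G1 X0.0 Y0.0
M2 ; end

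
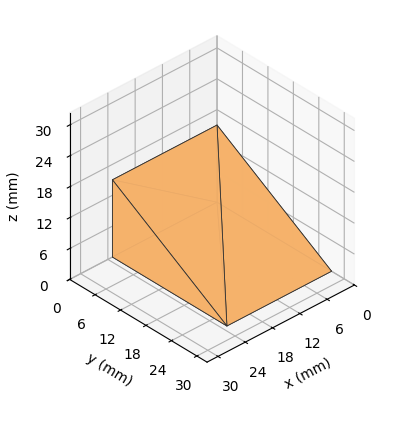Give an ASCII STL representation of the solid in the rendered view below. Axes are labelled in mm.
Reading the render: the shape is a wedge (ramp): 23 × 27 mm base, rising to 15 mm along the y=0 edge and sloping linearly to z=0 at y=27 (dimensions read to the nearest mm from the axis ticks). For the STL, each face is triangulated and given an outward normal.

solid part
  facet normal 0.0000 0.0000 -1.0000
    outer loop
      vertex 23.000 27.000 0.000
      vertex 23.000 0.000 0.000
      vertex 0.000 0.000 0.000
    endloop
  endfacet
  facet normal 0.0000 0.0000 -1.0000
    outer loop
      vertex 0.000 27.000 0.000
      vertex 23.000 27.000 0.000
      vertex 0.000 0.000 0.000
    endloop
  endfacet
  facet normal 0.0000 -1.0000 0.0000
    outer loop
      vertex 0.000 0.000 0.000
      vertex 23.000 0.000 0.000
      vertex 23.000 0.000 15.000
    endloop
  endfacet
  facet normal 0.0000 -1.0000 0.0000
    outer loop
      vertex 0.000 0.000 0.000
      vertex 23.000 0.000 15.000
      vertex 0.000 0.000 15.000
    endloop
  endfacet
  facet normal 0.0000 0.4856 0.8742
    outer loop
      vertex 0.000 0.000 15.000
      vertex 23.000 0.000 15.000
      vertex 23.000 27.000 0.000
    endloop
  endfacet
  facet normal 0.0000 0.4856 0.8742
    outer loop
      vertex 0.000 0.000 15.000
      vertex 23.000 27.000 0.000
      vertex 0.000 27.000 0.000
    endloop
  endfacet
  facet normal -1.0000 0.0000 0.0000
    outer loop
      vertex 0.000 0.000 15.000
      vertex 0.000 27.000 0.000
      vertex 0.000 0.000 0.000
    endloop
  endfacet
  facet normal 1.0000 0.0000 0.0000
    outer loop
      vertex 23.000 0.000 0.000
      vertex 23.000 27.000 0.000
      vertex 23.000 0.000 15.000
    endloop
  endfacet
endsolid part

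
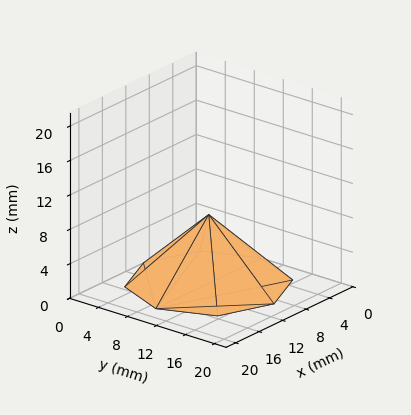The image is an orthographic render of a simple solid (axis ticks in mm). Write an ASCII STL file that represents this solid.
Reading the render: the shape is a regular 8-sided pyramid, base circumscribed radius ≈ 9 mm, apex at z ≈ 8 mm (dimensions read to the nearest mm from the axis ticks). For the STL, each face is triangulated and given an outward normal.

solid part
  facet normal 0.0000 0.0000 -1.0000
    outer loop
      vertex 9.0 18.0 0.0
      vertex 15.4 15.4 0.0
      vertex 18.0 9.0 0.0
    endloop
  endfacet
  facet normal 0.0000 0.0000 -1.0000
    outer loop
      vertex 2.6 15.4 0.0
      vertex 9.0 18.0 0.0
      vertex 18.0 9.0 0.0
    endloop
  endfacet
  facet normal 0.0000 0.0000 -1.0000
    outer loop
      vertex 0.0 9.0 0.0
      vertex 2.6 15.4 0.0
      vertex 18.0 9.0 0.0
    endloop
  endfacet
  facet normal 0.0000 0.0000 -1.0000
    outer loop
      vertex 2.6 2.6 0.0
      vertex 0.0 9.0 0.0
      vertex 18.0 9.0 0.0
    endloop
  endfacet
  facet normal 0.0000 0.0000 -1.0000
    outer loop
      vertex 9.0 0.0 0.0
      vertex 2.6 2.6 0.0
      vertex 18.0 9.0 0.0
    endloop
  endfacet
  facet normal 0.0000 0.0000 -1.0000
    outer loop
      vertex 15.4 2.6 0.0
      vertex 9.0 0.0 0.0
      vertex 18.0 9.0 0.0
    endloop
  endfacet
  facet normal 0.6414 0.2606 0.7216
    outer loop
      vertex 18.0 9.0 0.0
      vertex 15.4 15.4 0.0
      vertex 9.0 9.0 8.0
    endloop
  endfacet
  facet normal 0.2606 0.6414 0.7216
    outer loop
      vertex 15.4 15.4 0.0
      vertex 9.0 18.0 0.0
      vertex 9.0 9.0 8.0
    endloop
  endfacet
  facet normal -0.2606 0.6414 0.7216
    outer loop
      vertex 9.0 18.0 0.0
      vertex 2.6 15.4 0.0
      vertex 9.0 9.0 8.0
    endloop
  endfacet
  facet normal -0.6414 0.2606 0.7216
    outer loop
      vertex 2.6 15.4 0.0
      vertex 0.0 9.0 0.0
      vertex 9.0 9.0 8.0
    endloop
  endfacet
  facet normal -0.6414 -0.2606 0.7216
    outer loop
      vertex 0.0 9.0 0.0
      vertex 2.6 2.6 0.0
      vertex 9.0 9.0 8.0
    endloop
  endfacet
  facet normal -0.2606 -0.6414 0.7216
    outer loop
      vertex 2.6 2.6 0.0
      vertex 9.0 0.0 0.0
      vertex 9.0 9.0 8.0
    endloop
  endfacet
  facet normal 0.2606 -0.6414 0.7216
    outer loop
      vertex 9.0 0.0 0.0
      vertex 15.4 2.6 0.0
      vertex 9.0 9.0 8.0
    endloop
  endfacet
  facet normal 0.6414 -0.2606 0.7216
    outer loop
      vertex 15.4 2.6 0.0
      vertex 18.0 9.0 0.0
      vertex 9.0 9.0 8.0
    endloop
  endfacet
endsolid part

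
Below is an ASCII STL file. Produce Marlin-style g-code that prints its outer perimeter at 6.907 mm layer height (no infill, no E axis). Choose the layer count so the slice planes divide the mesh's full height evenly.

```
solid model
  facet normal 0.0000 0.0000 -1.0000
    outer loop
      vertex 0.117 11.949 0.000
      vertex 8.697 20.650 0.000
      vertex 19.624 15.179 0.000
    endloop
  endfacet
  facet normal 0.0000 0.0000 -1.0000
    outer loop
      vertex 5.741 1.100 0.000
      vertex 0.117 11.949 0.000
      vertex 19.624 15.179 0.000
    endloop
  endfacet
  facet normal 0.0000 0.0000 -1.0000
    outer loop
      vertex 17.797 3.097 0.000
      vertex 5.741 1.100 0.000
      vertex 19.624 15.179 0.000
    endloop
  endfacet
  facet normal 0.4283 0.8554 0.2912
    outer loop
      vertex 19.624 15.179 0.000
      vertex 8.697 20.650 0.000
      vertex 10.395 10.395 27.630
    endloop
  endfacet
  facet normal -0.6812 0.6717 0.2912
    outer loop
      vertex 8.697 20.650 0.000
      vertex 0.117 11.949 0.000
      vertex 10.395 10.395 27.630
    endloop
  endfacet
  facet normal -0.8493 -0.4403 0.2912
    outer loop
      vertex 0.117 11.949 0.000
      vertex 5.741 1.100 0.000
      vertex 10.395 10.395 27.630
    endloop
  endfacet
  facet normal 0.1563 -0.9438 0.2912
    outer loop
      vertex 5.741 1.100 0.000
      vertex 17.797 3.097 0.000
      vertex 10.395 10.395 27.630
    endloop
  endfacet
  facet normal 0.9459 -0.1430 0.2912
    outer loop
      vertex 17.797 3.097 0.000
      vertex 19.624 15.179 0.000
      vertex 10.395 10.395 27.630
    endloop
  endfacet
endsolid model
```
; perimeter-only toolpath
G21 ; units = mm
G90 ; absolute positioning
G28 ; home
; layer 1
G0 Z6.907
G0 X17.317 Y13.983
G1 X9.121 Y18.086
G1 X2.687 Y11.561
G1 X6.904 Y3.424
G1 X15.947 Y4.921
G1 X17.317 Y13.983
; layer 2
G0 Z13.815
G0 X15.009 Y12.787
G1 X9.546 Y15.522
G1 X5.256 Y11.172
G1 X8.068 Y5.747
G1 X14.096 Y6.746
G1 X15.009 Y12.787
; layer 3
G0 Z20.723
G0 X12.702 Y11.591
G1 X9.970 Y12.959
G1 X7.825 Y10.784
G1 X9.232 Y8.071
G1 X12.245 Y8.570
G1 X12.702 Y11.591
M2 ; end

The solid is a regular 5-sided pyramid, base circumscribed radius ≈ 10.4 mm, apex at z ≈ 27.6 mm. Slicing at Δz = 6.907 mm — 4 equal slices spanning the solid's height, so layer i sits at z = i·h/4 — gives 3 non-empty perimeters. Each is a 5-segment closed polygon; G0 lifts to the layer z and rapids to the start vertex, then G1 traces the edges. The cross-section shrinks linearly with z (the slice at the apex is degenerate and omitted).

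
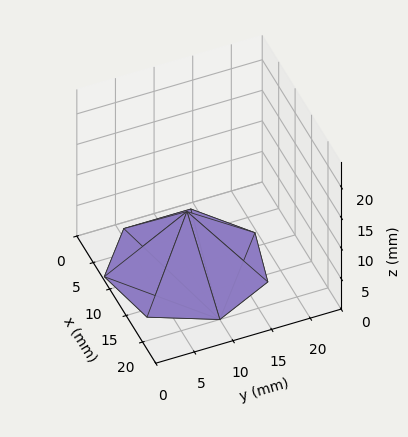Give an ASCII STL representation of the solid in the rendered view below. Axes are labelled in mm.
Reading the render: the shape is a regular 7-sided pyramid, base circumscribed radius ≈ 10 mm, apex at z ≈ 9 mm (dimensions read to the nearest mm from the axis ticks). For the STL, each face is triangulated and given an outward normal.

solid part
  facet normal 0.0000 0.0000 -1.0000
    outer loop
      vertex 7.77 19.75 0.00
      vertex 16.23 17.82 0.00
      vertex 20.00 10.00 0.00
    endloop
  endfacet
  facet normal 0.0000 0.0000 -1.0000
    outer loop
      vertex 0.99 14.34 0.00
      vertex 7.77 19.75 0.00
      vertex 20.00 10.00 0.00
    endloop
  endfacet
  facet normal 0.0000 0.0000 -1.0000
    outer loop
      vertex 0.99 5.66 0.00
      vertex 0.99 14.34 0.00
      vertex 20.00 10.00 0.00
    endloop
  endfacet
  facet normal 0.0000 0.0000 -1.0000
    outer loop
      vertex 7.77 0.25 0.00
      vertex 0.99 5.66 0.00
      vertex 20.00 10.00 0.00
    endloop
  endfacet
  facet normal 0.0000 0.0000 -1.0000
    outer loop
      vertex 16.23 2.18 0.00
      vertex 7.77 0.25 0.00
      vertex 20.00 10.00 0.00
    endloop
  endfacet
  facet normal 0.6367 0.3069 0.7074
    outer loop
      vertex 20.00 10.00 0.00
      vertex 16.23 17.82 0.00
      vertex 10.00 10.00 9.00
    endloop
  endfacet
  facet normal 0.1572 0.6890 0.7075
    outer loop
      vertex 16.23 17.82 0.00
      vertex 7.77 19.75 0.00
      vertex 10.00 10.00 9.00
    endloop
  endfacet
  facet normal -0.4407 0.5523 0.7076
    outer loop
      vertex 7.77 19.75 0.00
      vertex 0.99 14.34 0.00
      vertex 10.00 10.00 9.00
    endloop
  endfacet
  facet normal -0.7067 0.0000 0.7075
    outer loop
      vertex 0.99 14.34 0.00
      vertex 0.99 5.66 0.00
      vertex 10.00 10.00 9.00
    endloop
  endfacet
  facet normal -0.4407 -0.5523 0.7076
    outer loop
      vertex 0.99 5.66 0.00
      vertex 7.77 0.25 0.00
      vertex 10.00 10.00 9.00
    endloop
  endfacet
  facet normal 0.1572 -0.6890 0.7075
    outer loop
      vertex 7.77 0.25 0.00
      vertex 16.23 2.18 0.00
      vertex 10.00 10.00 9.00
    endloop
  endfacet
  facet normal 0.6367 -0.3069 0.7074
    outer loop
      vertex 16.23 2.18 0.00
      vertex 20.00 10.00 0.00
      vertex 10.00 10.00 9.00
    endloop
  endfacet
endsolid part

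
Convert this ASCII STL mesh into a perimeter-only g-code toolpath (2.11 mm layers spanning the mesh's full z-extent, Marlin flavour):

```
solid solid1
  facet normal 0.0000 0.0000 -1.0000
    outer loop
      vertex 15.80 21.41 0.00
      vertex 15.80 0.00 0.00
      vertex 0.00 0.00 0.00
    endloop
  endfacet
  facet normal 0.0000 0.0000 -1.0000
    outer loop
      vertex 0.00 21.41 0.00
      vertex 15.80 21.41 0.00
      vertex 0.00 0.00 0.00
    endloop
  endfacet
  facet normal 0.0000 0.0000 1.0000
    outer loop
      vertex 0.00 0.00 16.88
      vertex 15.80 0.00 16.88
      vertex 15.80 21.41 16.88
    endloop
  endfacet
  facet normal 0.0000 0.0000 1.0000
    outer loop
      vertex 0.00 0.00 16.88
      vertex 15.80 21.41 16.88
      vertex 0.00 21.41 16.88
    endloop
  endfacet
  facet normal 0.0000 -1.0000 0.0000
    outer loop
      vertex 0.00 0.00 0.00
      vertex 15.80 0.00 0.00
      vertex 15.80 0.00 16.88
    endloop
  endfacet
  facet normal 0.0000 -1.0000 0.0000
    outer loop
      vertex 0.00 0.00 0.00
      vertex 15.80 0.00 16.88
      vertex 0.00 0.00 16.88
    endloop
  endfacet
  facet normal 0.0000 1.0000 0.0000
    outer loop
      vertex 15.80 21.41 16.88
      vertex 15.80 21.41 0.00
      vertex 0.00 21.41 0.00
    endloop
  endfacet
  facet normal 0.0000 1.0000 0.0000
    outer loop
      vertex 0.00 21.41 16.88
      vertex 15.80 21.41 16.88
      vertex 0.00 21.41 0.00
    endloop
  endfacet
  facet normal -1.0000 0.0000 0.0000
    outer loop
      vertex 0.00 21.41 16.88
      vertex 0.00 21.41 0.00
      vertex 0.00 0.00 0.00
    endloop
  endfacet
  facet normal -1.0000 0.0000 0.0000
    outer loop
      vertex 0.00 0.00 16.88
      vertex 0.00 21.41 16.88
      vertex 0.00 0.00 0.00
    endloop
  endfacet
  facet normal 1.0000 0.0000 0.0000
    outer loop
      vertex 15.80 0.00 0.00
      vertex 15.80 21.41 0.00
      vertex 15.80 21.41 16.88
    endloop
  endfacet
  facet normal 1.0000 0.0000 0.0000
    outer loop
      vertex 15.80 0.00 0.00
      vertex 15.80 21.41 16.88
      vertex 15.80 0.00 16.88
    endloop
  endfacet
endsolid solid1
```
; perimeter-only toolpath
G21 ; units = mm
G90 ; absolute positioning
G28 ; home
; layer 1
G0 Z2.11
G0 X0.00 Y0.00
G1 X15.80 Y0.00
G1 X15.80 Y21.41
G1 X0.00 Y21.41
G1 X0.00 Y0.00
; layer 2
G0 Z4.22
G0 X0.00 Y0.00
G1 X15.80 Y0.00
G1 X15.80 Y21.41
G1 X0.00 Y21.41
G1 X0.00 Y0.00
; layer 3
G0 Z6.33
G0 X0.00 Y0.00
G1 X15.80 Y0.00
G1 X15.80 Y21.41
G1 X0.00 Y21.41
G1 X0.00 Y0.00
; layer 4
G0 Z8.44
G0 X0.00 Y0.00
G1 X15.80 Y0.00
G1 X15.80 Y21.41
G1 X0.00 Y21.41
G1 X0.00 Y0.00
; layer 5
G0 Z10.55
G0 X0.00 Y0.00
G1 X15.80 Y0.00
G1 X15.80 Y21.41
G1 X0.00 Y21.41
G1 X0.00 Y0.00
; layer 6
G0 Z12.66
G0 X0.00 Y0.00
G1 X15.80 Y0.00
G1 X15.80 Y21.41
G1 X0.00 Y21.41
G1 X0.00 Y0.00
; layer 7
G0 Z14.77
G0 X0.00 Y0.00
G1 X15.80 Y0.00
G1 X15.80 Y21.41
G1 X0.00 Y21.41
G1 X0.00 Y0.00
; layer 8
G0 Z16.88
G0 X0.00 Y0.00
G1 X15.80 Y0.00
G1 X15.80 Y21.41
G1 X0.00 Y21.41
G1 X0.00 Y0.00
M2 ; end

The solid is a rectangular box, roughly 15.8 × 21.4 mm footprint and 16.9 mm tall. Slicing at Δz = 2.11 mm — 8 equal slices spanning the solid's height, so layer i sits at z = i·h/8 — gives 8 non-empty perimeters. Each is a 4-segment closed polygon; G0 lifts to the layer z and rapids to the start vertex, then G1 traces the edges.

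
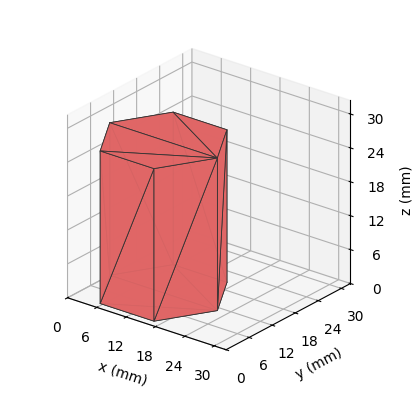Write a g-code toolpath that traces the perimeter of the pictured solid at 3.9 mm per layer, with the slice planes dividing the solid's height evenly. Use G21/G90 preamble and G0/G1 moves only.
Reading the render: the shape is a regular 6-sided prism (a cylinder approximated with 6 flat sides), circumscribed radius ≈ 11 mm, height ≈ 27 mm (dimensions read to the nearest mm from the axis ticks). For the g-code, the solid's height is divided into equal slices at the stated Δz and each level perimeter traced with G1 moves after a G0 lift.

; perimeter-only toolpath
G21 ; units = mm
G90 ; absolute positioning
G28 ; home
; layer 1
G0 Z3.9
G0 X22.0 Y11.0
G1 X16.5 Y20.5
G1 X5.5 Y20.5
G1 X0.0 Y11.0
G1 X5.5 Y1.5
G1 X16.5 Y1.5
G1 X22.0 Y11.0
; layer 2
G0 Z7.7
G0 X22.0 Y11.0
G1 X16.5 Y20.5
G1 X5.5 Y20.5
G1 X0.0 Y11.0
G1 X5.5 Y1.5
G1 X16.5 Y1.5
G1 X22.0 Y11.0
; layer 3
G0 Z11.6
G0 X22.0 Y11.0
G1 X16.5 Y20.5
G1 X5.5 Y20.5
G1 X0.0 Y11.0
G1 X5.5 Y1.5
G1 X16.5 Y1.5
G1 X22.0 Y11.0
; layer 4
G0 Z15.4
G0 X22.0 Y11.0
G1 X16.5 Y20.5
G1 X5.5 Y20.5
G1 X0.0 Y11.0
G1 X5.5 Y1.5
G1 X16.5 Y1.5
G1 X22.0 Y11.0
; layer 5
G0 Z19.3
G0 X22.0 Y11.0
G1 X16.5 Y20.5
G1 X5.5 Y20.5
G1 X0.0 Y11.0
G1 X5.5 Y1.5
G1 X16.5 Y1.5
G1 X22.0 Y11.0
; layer 6
G0 Z23.1
G0 X22.0 Y11.0
G1 X16.5 Y20.5
G1 X5.5 Y20.5
G1 X0.0 Y11.0
G1 X5.5 Y1.5
G1 X16.5 Y1.5
G1 X22.0 Y11.0
; layer 7
G0 Z27.0
G0 X22.0 Y11.0
G1 X16.5 Y20.5
G1 X5.5 Y20.5
G1 X0.0 Y11.0
G1 X5.5 Y1.5
G1 X16.5 Y1.5
G1 X22.0 Y11.0
M2 ; end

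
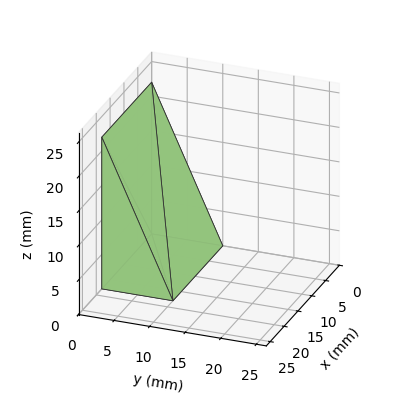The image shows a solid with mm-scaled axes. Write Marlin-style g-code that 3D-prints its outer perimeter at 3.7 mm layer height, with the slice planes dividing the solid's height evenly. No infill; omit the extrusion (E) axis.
Reading the render: the shape is a wedge (ramp): 18 × 10 mm base, rising to 22 mm along the y=0 edge and sloping linearly to z=0 at y=10 (dimensions read to the nearest mm from the axis ticks). For the g-code, the solid's height is divided into equal slices at the stated Δz and each level perimeter traced with G1 moves after a G0 lift.

; perimeter-only toolpath
G21 ; units = mm
G90 ; absolute positioning
G28 ; home
; layer 1
G0 Z3.7
G0 X0.0 Y0.0
G1 X18.0 Y0.0
G1 X18.0 Y8.3
G1 X0.0 Y8.3
G1 X0.0 Y0.0
; layer 2
G0 Z7.3
G0 X0.0 Y0.0
G1 X18.0 Y0.0
G1 X18.0 Y6.7
G1 X0.0 Y6.7
G1 X0.0 Y0.0
; layer 3
G0 Z11.0
G0 X0.0 Y0.0
G1 X18.0 Y0.0
G1 X18.0 Y5.0
G1 X0.0 Y5.0
G1 X0.0 Y0.0
; layer 4
G0 Z14.7
G0 X0.0 Y0.0
G1 X18.0 Y0.0
G1 X18.0 Y3.3
G1 X0.0 Y3.3
G1 X0.0 Y0.0
; layer 5
G0 Z18.3
G0 X0.0 Y0.0
G1 X18.0 Y0.0
G1 X18.0 Y1.7
G1 X0.0 Y1.7
G1 X0.0 Y0.0
M2 ; end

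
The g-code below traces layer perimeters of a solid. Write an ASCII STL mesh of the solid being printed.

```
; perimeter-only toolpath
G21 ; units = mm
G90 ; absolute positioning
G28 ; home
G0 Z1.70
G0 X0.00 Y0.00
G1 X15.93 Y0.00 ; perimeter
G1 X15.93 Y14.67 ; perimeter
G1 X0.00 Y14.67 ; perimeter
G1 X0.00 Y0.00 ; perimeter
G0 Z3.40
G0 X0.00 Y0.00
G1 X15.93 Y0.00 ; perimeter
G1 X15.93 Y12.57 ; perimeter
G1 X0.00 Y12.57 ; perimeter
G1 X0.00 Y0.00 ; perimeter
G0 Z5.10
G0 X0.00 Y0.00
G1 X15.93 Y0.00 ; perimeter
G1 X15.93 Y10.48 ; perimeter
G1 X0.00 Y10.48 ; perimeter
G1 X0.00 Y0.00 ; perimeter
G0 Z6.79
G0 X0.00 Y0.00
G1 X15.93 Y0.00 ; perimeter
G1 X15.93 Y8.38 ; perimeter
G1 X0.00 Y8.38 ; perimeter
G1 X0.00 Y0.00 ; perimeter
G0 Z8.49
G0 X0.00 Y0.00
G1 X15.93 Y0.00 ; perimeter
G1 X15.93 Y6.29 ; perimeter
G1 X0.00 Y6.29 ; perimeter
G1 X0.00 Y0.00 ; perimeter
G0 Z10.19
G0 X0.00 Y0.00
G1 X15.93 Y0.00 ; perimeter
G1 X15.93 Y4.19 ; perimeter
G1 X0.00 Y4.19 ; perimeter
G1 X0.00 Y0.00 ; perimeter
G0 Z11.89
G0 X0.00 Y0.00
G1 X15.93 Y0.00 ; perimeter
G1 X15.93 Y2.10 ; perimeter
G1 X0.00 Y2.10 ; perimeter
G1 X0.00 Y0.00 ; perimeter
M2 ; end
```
solid part
  facet normal 0.0000 0.0000 -1.0000
    outer loop
      vertex 15.93 16.76 0.00
      vertex 15.93 0.00 0.00
      vertex 0.00 0.00 0.00
    endloop
  endfacet
  facet normal 0.0000 0.0000 -1.0000
    outer loop
      vertex 0.00 16.76 0.00
      vertex 15.93 16.76 0.00
      vertex 0.00 0.00 0.00
    endloop
  endfacet
  facet normal 0.0000 -1.0000 0.0000
    outer loop
      vertex 0.00 0.00 0.00
      vertex 15.93 0.00 0.00
      vertex 15.93 0.00 13.59
    endloop
  endfacet
  facet normal 0.0000 -1.0000 0.0000
    outer loop
      vertex 0.00 0.00 0.00
      vertex 15.93 0.00 13.59
      vertex 0.00 0.00 13.59
    endloop
  endfacet
  facet normal 0.0000 0.6298 0.7767
    outer loop
      vertex 0.00 0.00 13.59
      vertex 15.93 0.00 13.59
      vertex 15.93 16.76 0.00
    endloop
  endfacet
  facet normal 0.0000 0.6298 0.7767
    outer loop
      vertex 0.00 0.00 13.59
      vertex 15.93 16.76 0.00
      vertex 0.00 16.76 0.00
    endloop
  endfacet
  facet normal -1.0000 0.0000 0.0000
    outer loop
      vertex 0.00 0.00 13.59
      vertex 0.00 16.76 0.00
      vertex 0.00 0.00 0.00
    endloop
  endfacet
  facet normal 1.0000 0.0000 0.0000
    outer loop
      vertex 15.93 0.00 0.00
      vertex 15.93 16.76 0.00
      vertex 15.93 0.00 13.59
    endloop
  endfacet
endsolid part

The G0 Z moves step by Δz≈1.70 mm. The G1 loops shrink linearly with z, so the solid tapers from its base footprint up to z≈13.6. Closing with a flat bottom cap and the tapered top and triangulating gives 8 facets — a wedge (ramp): 15.9 × 16.8 mm base, rising to 13.6 mm along the y=0 edge and sloping linearly to z=0 at y=16.8.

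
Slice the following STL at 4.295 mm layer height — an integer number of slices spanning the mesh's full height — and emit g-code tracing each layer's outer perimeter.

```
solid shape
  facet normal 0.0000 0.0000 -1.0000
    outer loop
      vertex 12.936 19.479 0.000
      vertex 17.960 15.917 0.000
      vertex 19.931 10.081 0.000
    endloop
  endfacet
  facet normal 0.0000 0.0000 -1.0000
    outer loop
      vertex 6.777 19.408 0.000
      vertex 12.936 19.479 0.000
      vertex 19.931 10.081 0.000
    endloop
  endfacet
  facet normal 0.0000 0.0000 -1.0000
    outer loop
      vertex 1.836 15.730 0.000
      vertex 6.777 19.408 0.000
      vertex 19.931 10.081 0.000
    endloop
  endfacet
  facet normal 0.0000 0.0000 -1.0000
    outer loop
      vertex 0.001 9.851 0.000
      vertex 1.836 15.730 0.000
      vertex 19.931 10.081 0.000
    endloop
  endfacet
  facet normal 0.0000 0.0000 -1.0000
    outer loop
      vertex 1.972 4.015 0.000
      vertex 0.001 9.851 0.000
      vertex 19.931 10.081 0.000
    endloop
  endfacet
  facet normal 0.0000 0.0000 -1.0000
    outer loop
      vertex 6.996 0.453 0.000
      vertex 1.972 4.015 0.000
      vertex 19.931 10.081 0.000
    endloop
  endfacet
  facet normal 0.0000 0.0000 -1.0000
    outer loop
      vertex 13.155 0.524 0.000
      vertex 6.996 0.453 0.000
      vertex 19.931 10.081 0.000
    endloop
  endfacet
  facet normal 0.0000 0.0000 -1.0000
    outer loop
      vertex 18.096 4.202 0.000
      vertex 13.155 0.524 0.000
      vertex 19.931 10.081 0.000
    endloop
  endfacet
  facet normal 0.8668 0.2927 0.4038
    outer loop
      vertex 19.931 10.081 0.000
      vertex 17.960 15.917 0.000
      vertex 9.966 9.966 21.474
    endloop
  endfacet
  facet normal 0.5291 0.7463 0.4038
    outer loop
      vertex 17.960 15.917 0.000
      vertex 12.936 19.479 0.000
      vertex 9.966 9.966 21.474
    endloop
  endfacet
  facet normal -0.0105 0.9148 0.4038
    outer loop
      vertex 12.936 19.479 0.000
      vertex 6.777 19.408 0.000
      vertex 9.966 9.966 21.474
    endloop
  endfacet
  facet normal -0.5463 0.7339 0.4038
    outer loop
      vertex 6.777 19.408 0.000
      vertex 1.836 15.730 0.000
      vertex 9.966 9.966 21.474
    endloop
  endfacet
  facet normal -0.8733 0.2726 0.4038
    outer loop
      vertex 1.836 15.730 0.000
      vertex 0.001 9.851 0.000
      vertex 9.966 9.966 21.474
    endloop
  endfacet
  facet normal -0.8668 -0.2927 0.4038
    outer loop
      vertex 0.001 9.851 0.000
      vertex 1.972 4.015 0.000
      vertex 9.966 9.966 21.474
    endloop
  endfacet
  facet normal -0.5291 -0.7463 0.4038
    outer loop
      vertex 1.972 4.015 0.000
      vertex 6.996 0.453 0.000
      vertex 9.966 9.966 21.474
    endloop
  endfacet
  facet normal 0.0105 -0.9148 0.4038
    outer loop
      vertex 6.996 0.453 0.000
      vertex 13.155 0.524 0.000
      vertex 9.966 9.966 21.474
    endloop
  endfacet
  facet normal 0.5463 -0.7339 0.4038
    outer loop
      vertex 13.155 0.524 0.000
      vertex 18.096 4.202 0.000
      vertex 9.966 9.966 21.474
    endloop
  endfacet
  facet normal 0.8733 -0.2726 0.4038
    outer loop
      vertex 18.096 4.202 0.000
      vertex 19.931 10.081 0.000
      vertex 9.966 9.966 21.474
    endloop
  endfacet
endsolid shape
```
; perimeter-only toolpath
G21 ; units = mm
G90 ; absolute positioning
G28 ; home
; layer 1
G0 Z4.295
G0 X17.938 Y10.058
G1 X16.361 Y14.727
G1 X12.342 Y17.576
G1 X7.415 Y17.520
G1 X3.462 Y14.577
G1 X1.994 Y9.874
G1 X3.571 Y5.205
G1 X7.590 Y2.356
G1 X12.517 Y2.412
G1 X16.470 Y5.355
G1 X17.938 Y10.058
; layer 2
G0 Z8.590
G0 X15.945 Y10.035
G1 X14.762 Y13.537
G1 X11.748 Y15.674
G1 X8.053 Y15.631
G1 X5.088 Y13.424
G1 X3.987 Y9.897
G1 X5.170 Y6.395
G1 X8.184 Y4.258
G1 X11.879 Y4.301
G1 X14.844 Y6.508
G1 X15.945 Y10.035
; layer 3
G0 Z12.884
G0 X13.952 Y10.012
G1 X13.164 Y12.346
G1 X11.154 Y13.771
G1 X8.690 Y13.743
G1 X6.714 Y12.272
G1 X5.980 Y9.920
G1 X6.768 Y7.586
G1 X8.778 Y6.161
G1 X11.242 Y6.189
G1 X13.218 Y7.660
G1 X13.952 Y10.012
; layer 4
G0 Z17.179
G0 X11.959 Y9.989
G1 X11.565 Y11.156
G1 X10.560 Y11.869
G1 X9.328 Y11.854
G1 X8.340 Y11.119
G1 X7.973 Y9.943
G1 X8.367 Y8.776
G1 X9.372 Y8.063
G1 X10.604 Y8.078
G1 X11.592 Y8.813
G1 X11.959 Y9.989
M2 ; end

The solid is a regular 10-sided pyramid, base circumscribed radius ≈ 9.97 mm, apex at z ≈ 21.5 mm. Slicing at Δz = 4.295 mm — 5 equal slices spanning the solid's height, so layer i sits at z = i·h/5 — gives 4 non-empty perimeters. Each is a 10-segment closed polygon; G0 lifts to the layer z and rapids to the start vertex, then G1 traces the edges. The cross-section shrinks linearly with z (the slice at the apex is degenerate and omitted).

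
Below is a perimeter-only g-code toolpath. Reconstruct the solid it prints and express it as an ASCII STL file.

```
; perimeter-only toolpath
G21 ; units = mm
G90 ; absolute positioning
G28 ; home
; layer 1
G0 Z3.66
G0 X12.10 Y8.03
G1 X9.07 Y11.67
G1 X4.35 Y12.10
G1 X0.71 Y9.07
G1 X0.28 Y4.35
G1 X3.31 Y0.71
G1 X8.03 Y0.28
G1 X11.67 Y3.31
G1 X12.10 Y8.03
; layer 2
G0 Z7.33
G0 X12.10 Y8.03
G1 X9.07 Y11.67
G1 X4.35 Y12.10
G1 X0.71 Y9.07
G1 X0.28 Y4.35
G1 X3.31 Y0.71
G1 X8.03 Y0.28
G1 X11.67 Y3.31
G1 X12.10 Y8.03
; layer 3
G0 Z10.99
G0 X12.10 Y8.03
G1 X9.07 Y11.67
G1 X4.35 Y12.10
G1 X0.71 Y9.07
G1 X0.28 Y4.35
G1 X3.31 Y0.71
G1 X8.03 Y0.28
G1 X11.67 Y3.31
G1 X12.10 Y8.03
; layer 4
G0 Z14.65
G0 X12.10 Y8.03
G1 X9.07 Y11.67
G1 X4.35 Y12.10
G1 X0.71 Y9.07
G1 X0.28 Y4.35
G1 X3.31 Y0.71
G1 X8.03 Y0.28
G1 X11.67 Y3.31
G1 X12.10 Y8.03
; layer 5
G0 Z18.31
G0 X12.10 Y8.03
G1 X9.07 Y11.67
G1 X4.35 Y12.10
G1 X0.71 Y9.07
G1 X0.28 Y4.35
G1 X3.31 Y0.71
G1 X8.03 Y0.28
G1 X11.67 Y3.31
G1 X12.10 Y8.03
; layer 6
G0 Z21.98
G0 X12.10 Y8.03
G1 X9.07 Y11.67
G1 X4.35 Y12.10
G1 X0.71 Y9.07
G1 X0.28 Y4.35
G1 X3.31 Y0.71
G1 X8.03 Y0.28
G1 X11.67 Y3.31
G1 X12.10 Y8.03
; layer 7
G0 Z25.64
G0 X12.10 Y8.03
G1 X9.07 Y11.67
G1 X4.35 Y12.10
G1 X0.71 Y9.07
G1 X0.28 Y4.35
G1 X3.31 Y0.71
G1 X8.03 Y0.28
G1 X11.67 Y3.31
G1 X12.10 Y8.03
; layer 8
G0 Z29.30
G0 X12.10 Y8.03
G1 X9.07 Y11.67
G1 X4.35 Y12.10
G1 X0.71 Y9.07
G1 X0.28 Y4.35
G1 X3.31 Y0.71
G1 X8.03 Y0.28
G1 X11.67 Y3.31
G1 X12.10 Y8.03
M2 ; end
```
solid part
  facet normal 0.0000 0.0000 -1.0000
    outer loop
      vertex 4.35 12.10 0.00
      vertex 9.07 11.67 0.00
      vertex 12.10 8.03 0.00
    endloop
  endfacet
  facet normal 0.0000 0.0000 -1.0000
    outer loop
      vertex 0.71 9.07 0.00
      vertex 4.35 12.10 0.00
      vertex 12.10 8.03 0.00
    endloop
  endfacet
  facet normal 0.0000 0.0000 -1.0000
    outer loop
      vertex 0.28 4.35 0.00
      vertex 0.71 9.07 0.00
      vertex 12.10 8.03 0.00
    endloop
  endfacet
  facet normal 0.0000 0.0000 -1.0000
    outer loop
      vertex 3.31 0.71 0.00
      vertex 0.28 4.35 0.00
      vertex 12.10 8.03 0.00
    endloop
  endfacet
  facet normal 0.0000 0.0000 -1.0000
    outer loop
      vertex 8.03 0.28 0.00
      vertex 3.31 0.71 0.00
      vertex 12.10 8.03 0.00
    endloop
  endfacet
  facet normal 0.0000 0.0000 -1.0000
    outer loop
      vertex 11.67 3.31 0.00
      vertex 8.03 0.28 0.00
      vertex 12.10 8.03 0.00
    endloop
  endfacet
  facet normal 0.0000 0.0000 1.0000
    outer loop
      vertex 12.10 8.03 29.30
      vertex 9.07 11.67 29.30
      vertex 4.35 12.10 29.30
    endloop
  endfacet
  facet normal 0.0000 0.0000 1.0000
    outer loop
      vertex 12.10 8.03 29.30
      vertex 4.35 12.10 29.30
      vertex 0.71 9.07 29.30
    endloop
  endfacet
  facet normal 0.0000 0.0000 1.0000
    outer loop
      vertex 12.10 8.03 29.30
      vertex 0.71 9.07 29.30
      vertex 0.28 4.35 29.30
    endloop
  endfacet
  facet normal 0.0000 0.0000 1.0000
    outer loop
      vertex 12.10 8.03 29.30
      vertex 0.28 4.35 29.30
      vertex 3.31 0.71 29.30
    endloop
  endfacet
  facet normal 0.0000 0.0000 1.0000
    outer loop
      vertex 12.10 8.03 29.30
      vertex 3.31 0.71 29.30
      vertex 8.03 0.28 29.30
    endloop
  endfacet
  facet normal 0.0000 0.0000 1.0000
    outer loop
      vertex 12.10 8.03 29.30
      vertex 8.03 0.28 29.30
      vertex 11.67 3.31 29.30
    endloop
  endfacet
  facet normal 0.7686 0.6398 0.0000
    outer loop
      vertex 12.10 8.03 0.00
      vertex 9.07 11.67 0.00
      vertex 9.07 11.67 29.30
    endloop
  endfacet
  facet normal 0.7686 0.6398 0.0000
    outer loop
      vertex 12.10 8.03 0.00
      vertex 9.07 11.67 29.30
      vertex 12.10 8.03 29.30
    endloop
  endfacet
  facet normal 0.0907 0.9959 0.0000
    outer loop
      vertex 9.07 11.67 0.00
      vertex 4.35 12.10 0.00
      vertex 4.35 12.10 29.30
    endloop
  endfacet
  facet normal 0.0907 0.9959 0.0000
    outer loop
      vertex 9.07 11.67 0.00
      vertex 4.35 12.10 29.30
      vertex 9.07 11.67 29.30
    endloop
  endfacet
  facet normal -0.6398 0.7686 0.0000
    outer loop
      vertex 4.35 12.10 0.00
      vertex 0.71 9.07 0.00
      vertex 0.71 9.07 29.30
    endloop
  endfacet
  facet normal -0.6398 0.7686 0.0000
    outer loop
      vertex 4.35 12.10 0.00
      vertex 0.71 9.07 29.30
      vertex 4.35 12.10 29.30
    endloop
  endfacet
  facet normal -0.9959 0.0907 0.0000
    outer loop
      vertex 0.71 9.07 0.00
      vertex 0.28 4.35 0.00
      vertex 0.28 4.35 29.30
    endloop
  endfacet
  facet normal -0.9959 0.0907 0.0000
    outer loop
      vertex 0.71 9.07 0.00
      vertex 0.28 4.35 29.30
      vertex 0.71 9.07 29.30
    endloop
  endfacet
  facet normal -0.7686 -0.6398 0.0000
    outer loop
      vertex 0.28 4.35 0.00
      vertex 3.31 0.71 0.00
      vertex 3.31 0.71 29.30
    endloop
  endfacet
  facet normal -0.7686 -0.6398 0.0000
    outer loop
      vertex 0.28 4.35 0.00
      vertex 3.31 0.71 29.30
      vertex 0.28 4.35 29.30
    endloop
  endfacet
  facet normal -0.0907 -0.9959 0.0000
    outer loop
      vertex 3.31 0.71 0.00
      vertex 8.03 0.28 0.00
      vertex 8.03 0.28 29.30
    endloop
  endfacet
  facet normal -0.0907 -0.9959 0.0000
    outer loop
      vertex 3.31 0.71 0.00
      vertex 8.03 0.28 29.30
      vertex 3.31 0.71 29.30
    endloop
  endfacet
  facet normal 0.6398 -0.7686 0.0000
    outer loop
      vertex 8.03 0.28 0.00
      vertex 11.67 3.31 0.00
      vertex 11.67 3.31 29.30
    endloop
  endfacet
  facet normal 0.6398 -0.7686 0.0000
    outer loop
      vertex 8.03 0.28 0.00
      vertex 11.67 3.31 29.30
      vertex 8.03 0.28 29.30
    endloop
  endfacet
  facet normal 0.9959 -0.0907 0.0000
    outer loop
      vertex 11.67 3.31 0.00
      vertex 12.10 8.03 0.00
      vertex 12.10 8.03 29.30
    endloop
  endfacet
  facet normal 0.9959 -0.0907 0.0000
    outer loop
      vertex 11.67 3.31 0.00
      vertex 12.10 8.03 29.30
      vertex 11.67 3.31 29.30
    endloop
  endfacet
endsolid part

The G0 Z moves step by Δz≈3.66 mm. Every layer's G1 loop is the same polygon, so the solid is a straight extrusion of it from z=0 to z≈29.3. Closing with flat bottom and top caps and triangulating gives 28 facets — a regular 8-sided prism (a cylinder approximated with 8 flat sides), circumscribed radius ≈ 6.19 mm, height ≈ 29.3 mm.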